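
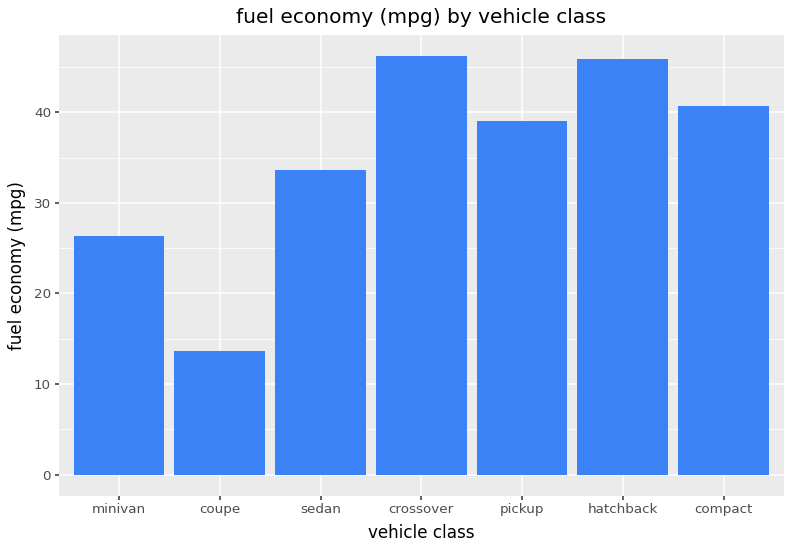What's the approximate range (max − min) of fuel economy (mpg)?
≈ 30

Max crossover ≈ 45, min coupe ≈ 15; range ≈ 30.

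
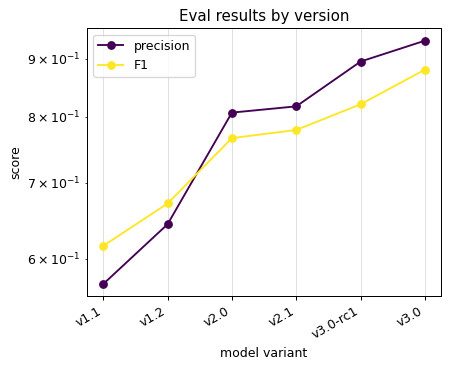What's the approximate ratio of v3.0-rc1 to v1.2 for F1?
≈ 1.23×

v3.0-rc1 ≈ 0.80, v1.2 ≈ 0.65; 0.80/0.65 ≈ 1.23.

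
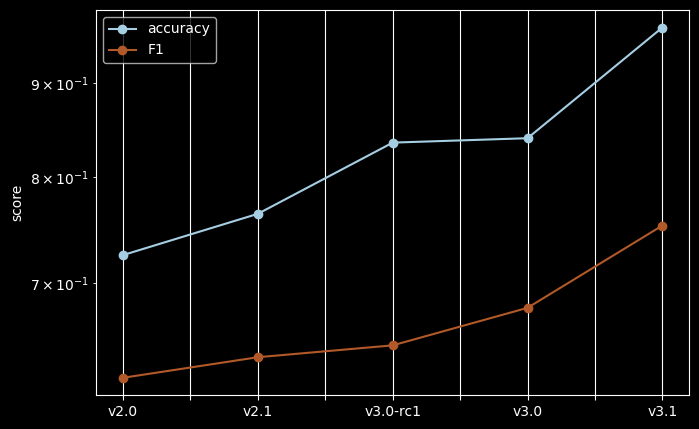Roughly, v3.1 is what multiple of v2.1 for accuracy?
v3.1 ≈ 0.95, v2.1 ≈ 0.75; 0.95/0.75 ≈ 1.27.

≈ 1.27×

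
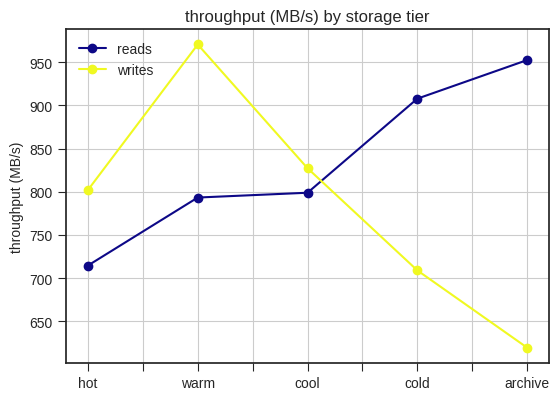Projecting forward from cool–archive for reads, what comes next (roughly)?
≈ 1025

Last three: 800, 900, 950 → slope ≈ 75/step → next ≈ 1025.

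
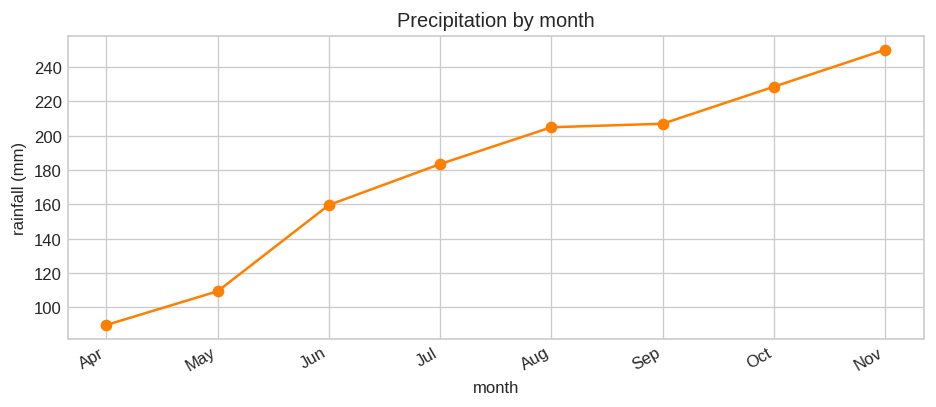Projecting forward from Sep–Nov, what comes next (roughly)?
Last three: 200, 220, 260 → slope ≈ 30/step → next ≈ 290.

≈ 290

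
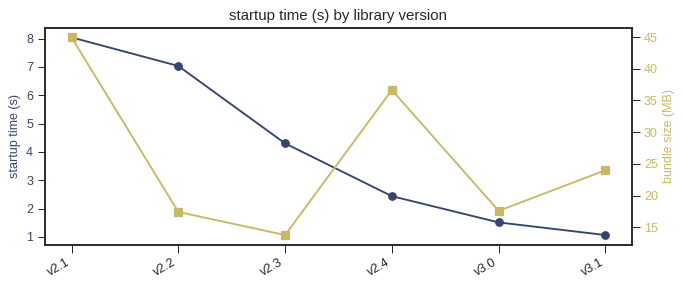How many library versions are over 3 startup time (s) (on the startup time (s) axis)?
Above 3: v2.1, v2.2, v2.3.

3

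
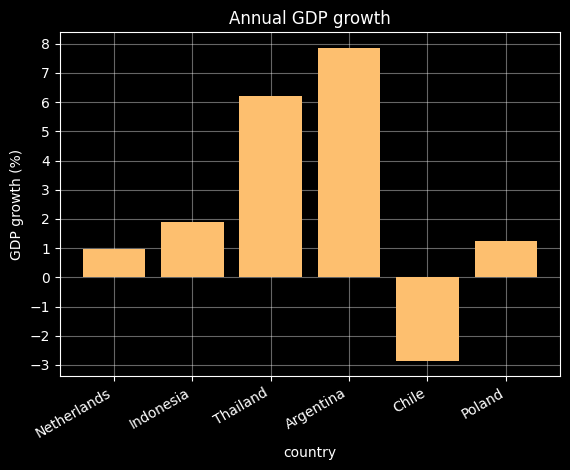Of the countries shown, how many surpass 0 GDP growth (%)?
5

Above 0: Netherlands, Indonesia, Thailand, Argentina, Poland.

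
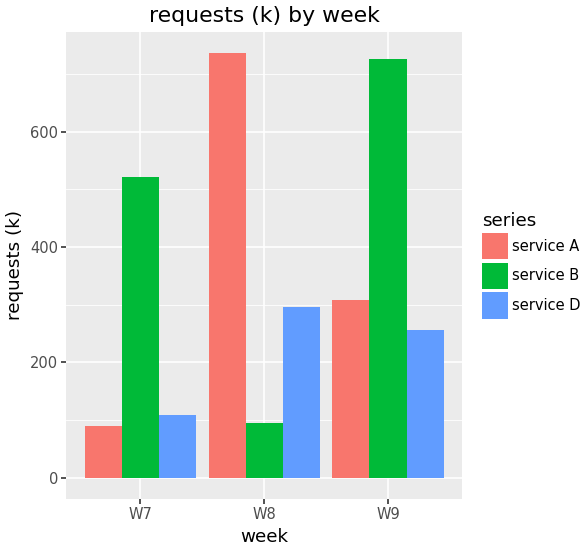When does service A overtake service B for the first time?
W8

W7: service A ≈ 100 vs service B ≈ 500 (not yet); W8: service A ≈ 700 vs service B ≈ 100 (first crossover).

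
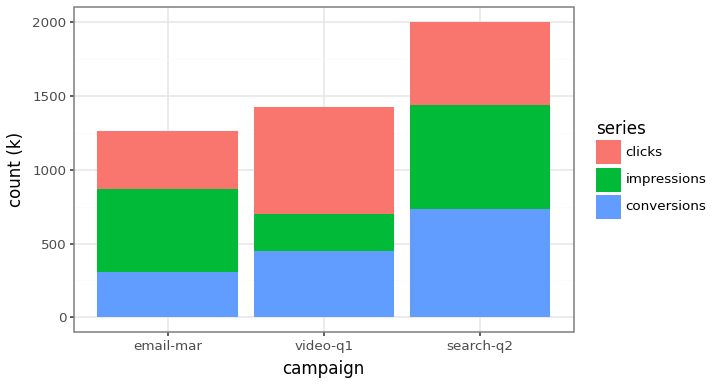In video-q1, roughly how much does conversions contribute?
conversions top ≈ 400, bottom ≈ 0; segment ≈ 400.

≈ 400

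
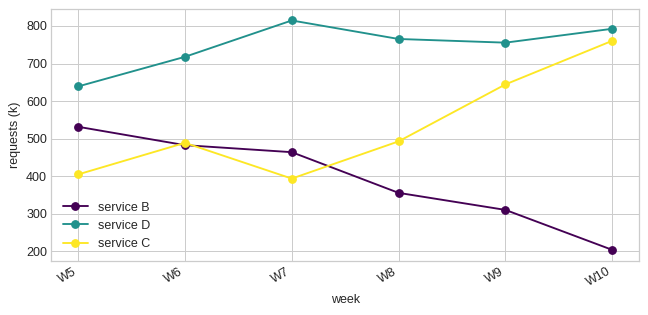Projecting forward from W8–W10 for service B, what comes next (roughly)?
Last three: 400, 300, 200 → slope ≈ -100/step → next ≈ 100.

≈ 100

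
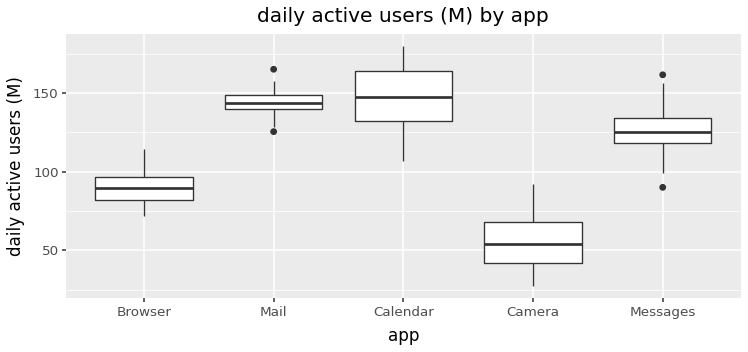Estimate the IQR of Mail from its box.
Q3 ≈ 150, Q1 ≈ 140; IQR ≈ 10.

≈ 10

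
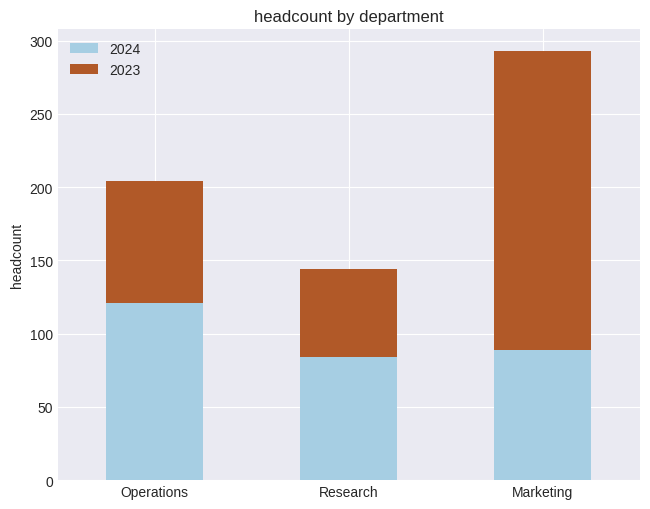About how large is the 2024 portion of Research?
2024 top ≈ 75, bottom ≈ 0; segment ≈ 75.

≈ 75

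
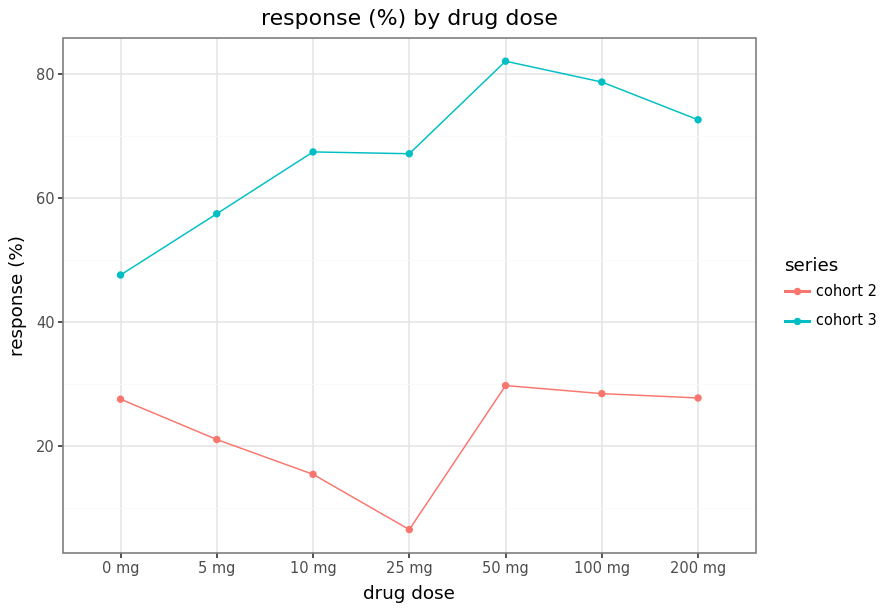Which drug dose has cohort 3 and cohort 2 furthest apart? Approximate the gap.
25 mg: cohort 3 ≈ 70, cohort 2 ≈ 10 → gap ≈ 60. Next-largest (50 mg) is only ≈ 50.

25 mg, ≈ 60 %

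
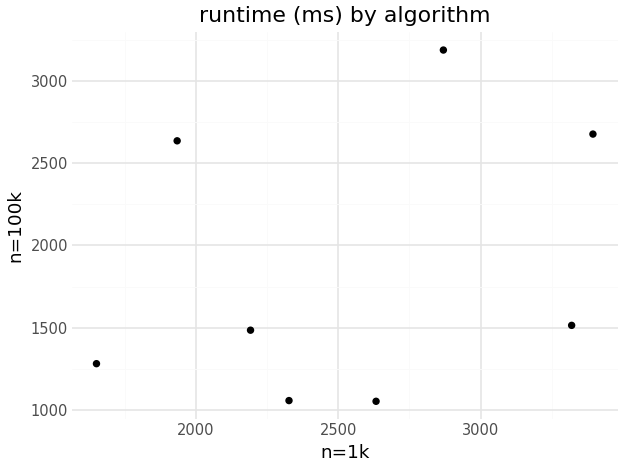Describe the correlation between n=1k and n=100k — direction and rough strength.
Points are positively correlated; weak (|r| ≈ 0.3).

positive, weak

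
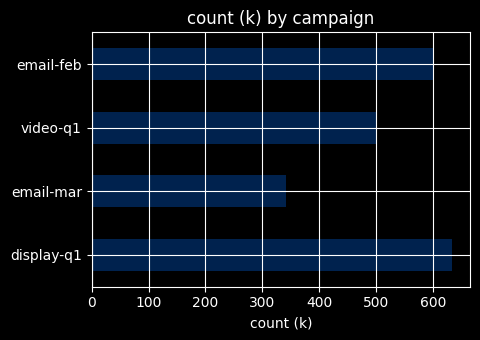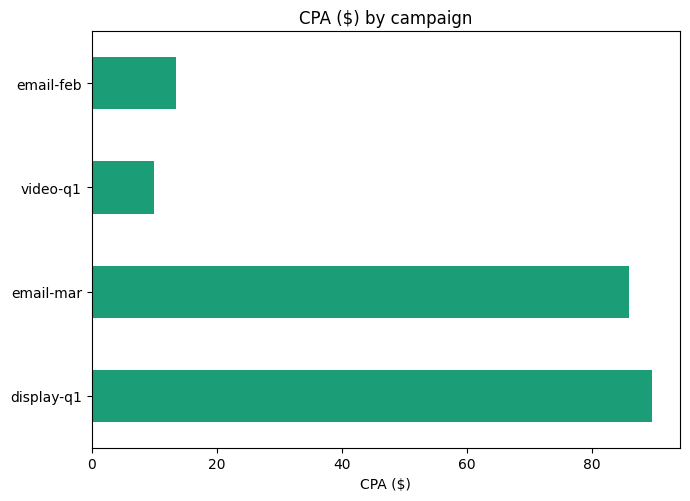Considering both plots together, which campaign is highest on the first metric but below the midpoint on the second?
email-feb

Chart 2 median CPA ($) ≈ 50; below-median campaigns: video-q1, email-feb. Among those, email-feb has the highest count (k) (≈ 600).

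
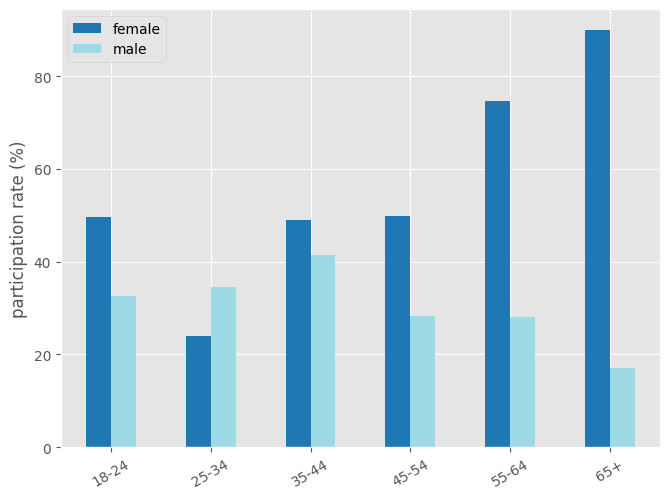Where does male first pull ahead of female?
18-24: male ≈ 30 vs female ≈ 50 (not yet); 25-34: male ≈ 30 vs female ≈ 20 (first crossover).

25-34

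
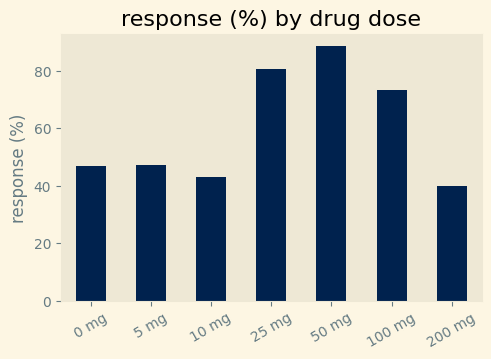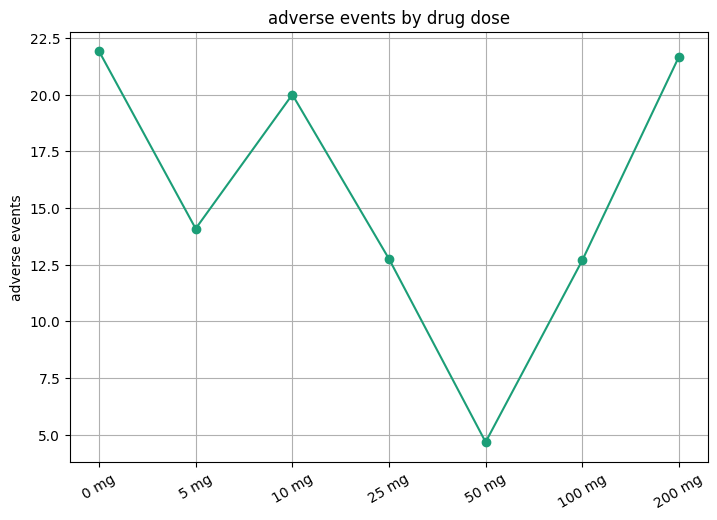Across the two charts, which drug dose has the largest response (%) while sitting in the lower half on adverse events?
50 mg

Chart 2 median adverse events ≈ 15; below-median drug doses: 25 mg, 50 mg, 100 mg. Among those, 50 mg has the highest response (%) (≈ 90).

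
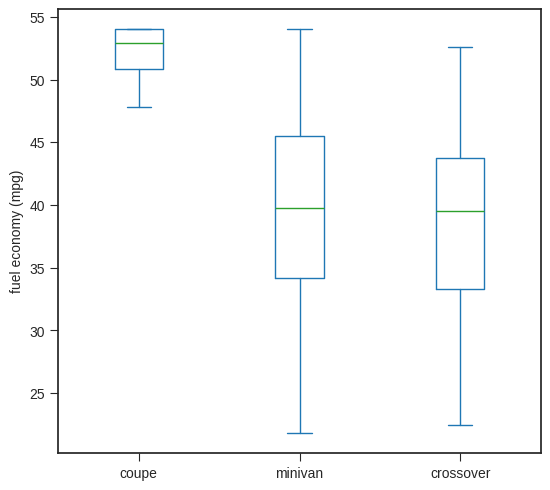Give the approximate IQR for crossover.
≈ 10

Q3 ≈ 44, Q1 ≈ 34; IQR ≈ 10.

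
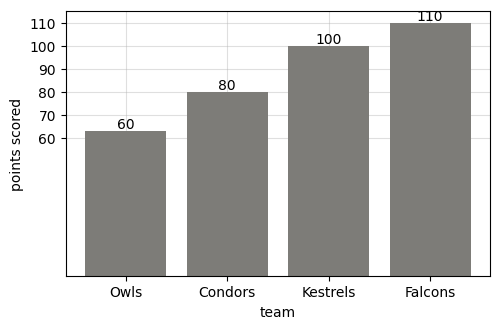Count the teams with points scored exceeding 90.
2

Above 90: Kestrels, Falcons.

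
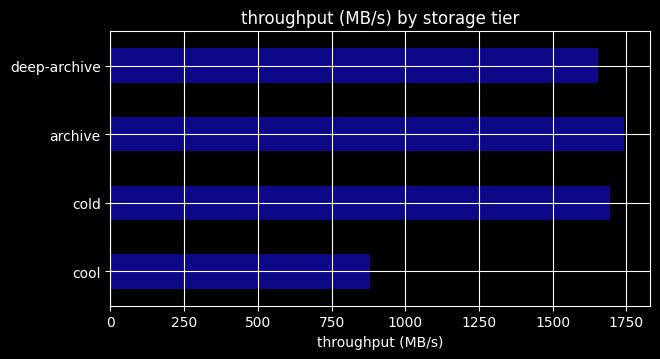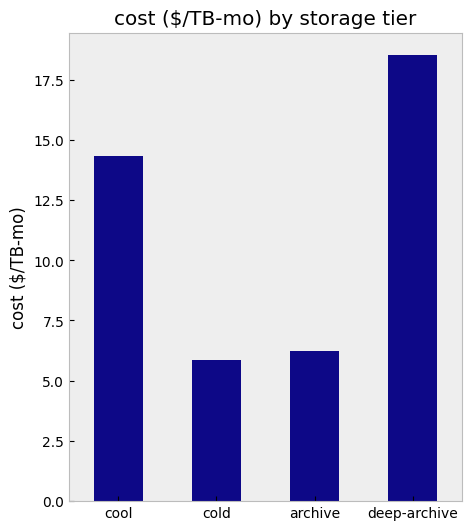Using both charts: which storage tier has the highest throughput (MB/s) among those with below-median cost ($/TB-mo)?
archive

Chart 2 median cost ($/TB-mo) ≈ 10; below-median storage tiers: cold, archive. Among those, archive has the highest throughput (MB/s) (≈ 1800).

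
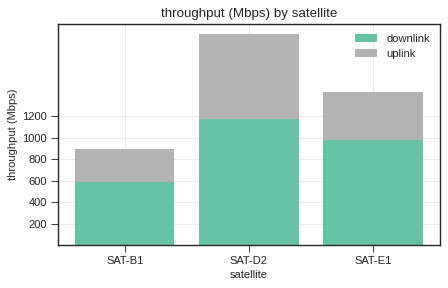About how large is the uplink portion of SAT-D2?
≈ 800

uplink top ≈ 2000, bottom ≈ 1200; segment ≈ 800.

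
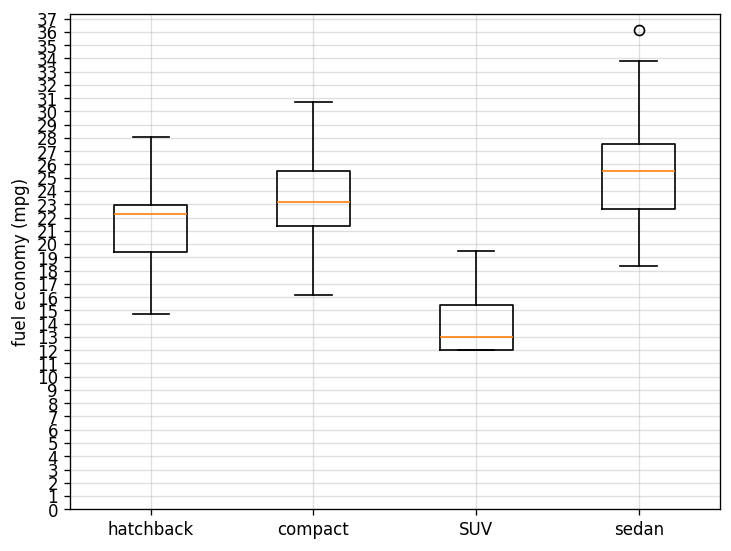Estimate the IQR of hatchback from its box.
≈ 4

Q3 ≈ 23, Q1 ≈ 19; IQR ≈ 4.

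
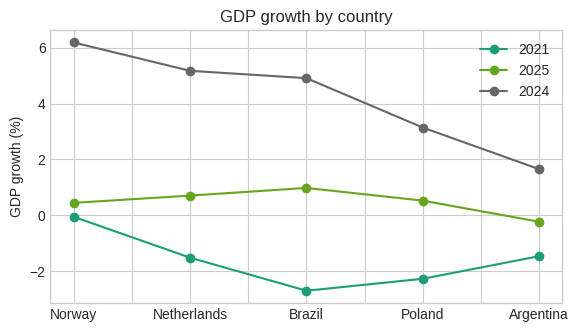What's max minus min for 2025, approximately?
Max Brazil ≈ 1, min Argentina ≈ 0; range ≈ 1.

≈ 1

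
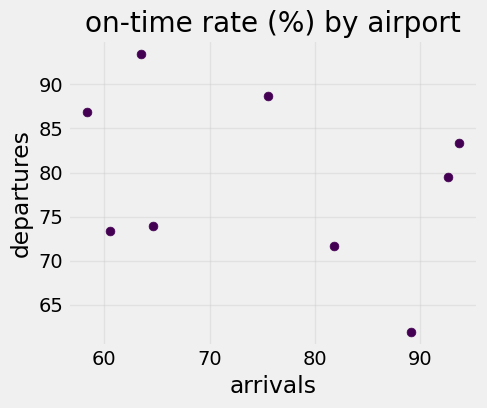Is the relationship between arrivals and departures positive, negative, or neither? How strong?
negative, weak

Points are negatively correlated; weak (|r| ≈ 0.3).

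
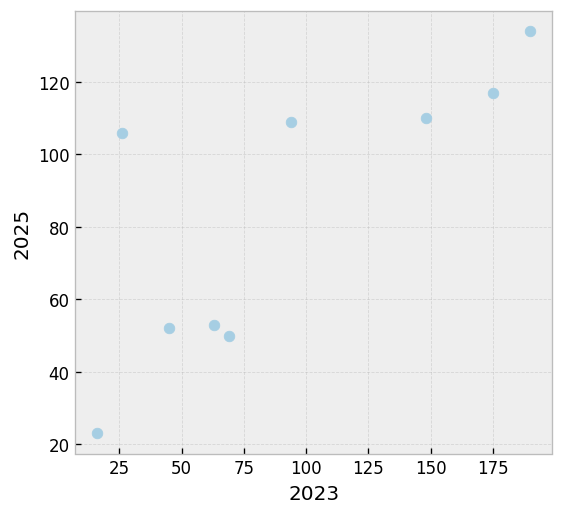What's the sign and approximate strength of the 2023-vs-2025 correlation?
positive, strong

Points are positively correlated; strong (|r| ≈ 0.8).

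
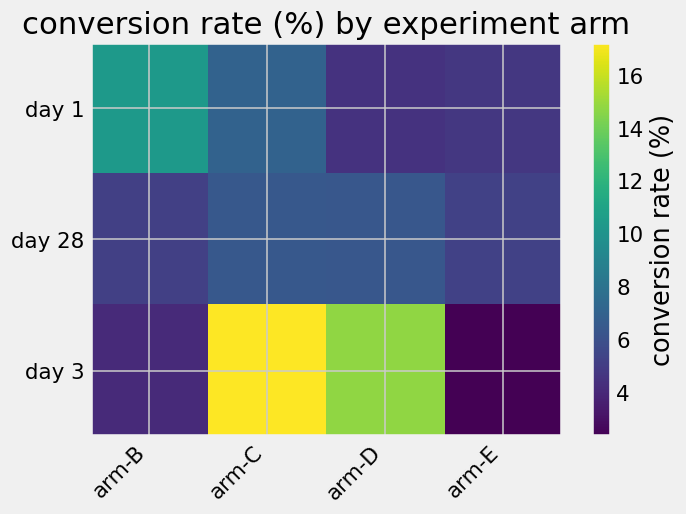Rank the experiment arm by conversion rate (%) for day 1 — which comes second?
arm-C

Top 3 for day 1: arm-B ≈ 10, arm-C ≈ 8, arm-E ≈ 4.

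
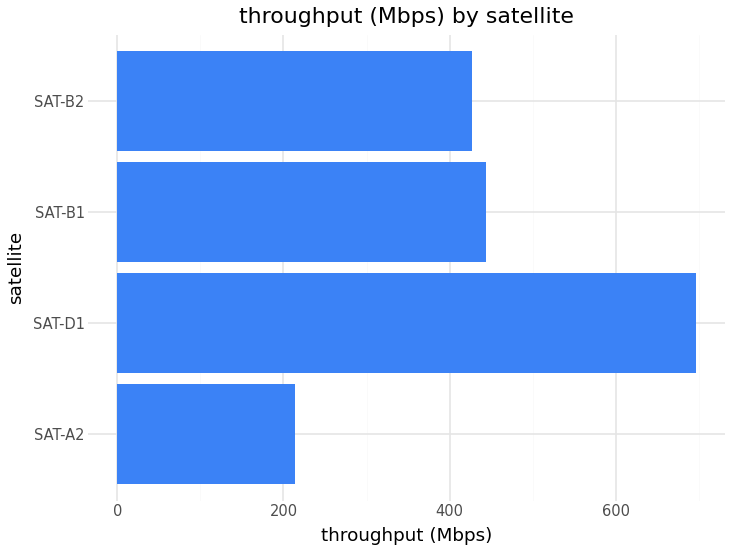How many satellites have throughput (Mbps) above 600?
Above 600: SAT-D1.

1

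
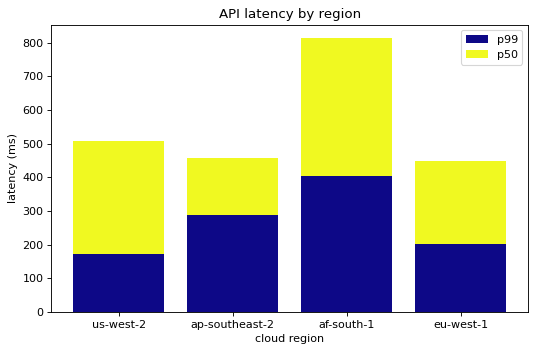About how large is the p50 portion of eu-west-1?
p50 top ≈ 400, bottom ≈ 200; segment ≈ 200.

≈ 200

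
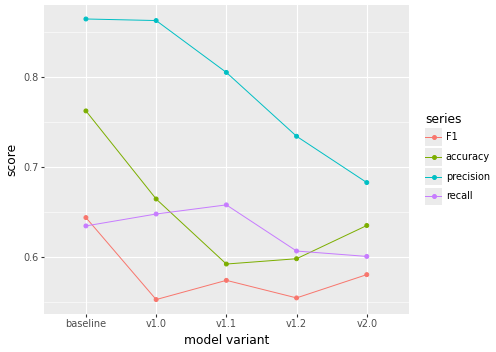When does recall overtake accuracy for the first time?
v1.0: recall ≈ 0.65 vs accuracy ≈ 0.65 (not yet); v1.1: recall ≈ 0.65 vs accuracy ≈ 0.60 (first crossover).

v1.1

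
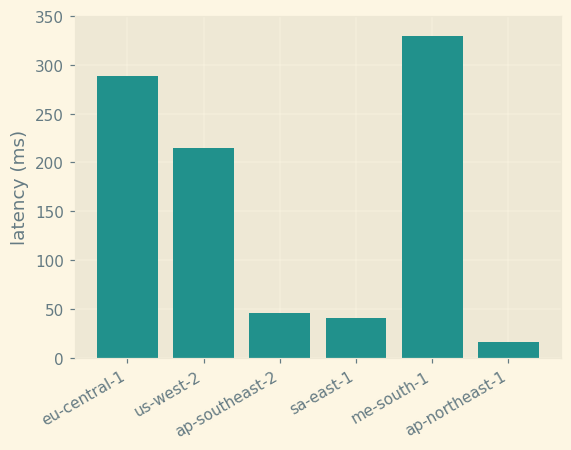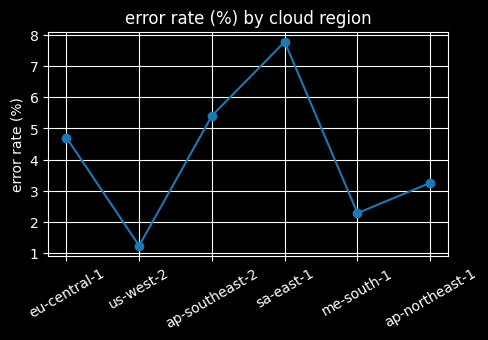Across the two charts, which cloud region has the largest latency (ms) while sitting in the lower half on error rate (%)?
me-south-1

Chart 2 median error rate (%) ≈ 4; below-median cloud regions: us-west-2, me-south-1, ap-northeast-1. Among those, me-south-1 has the highest latency (ms) (≈ 350).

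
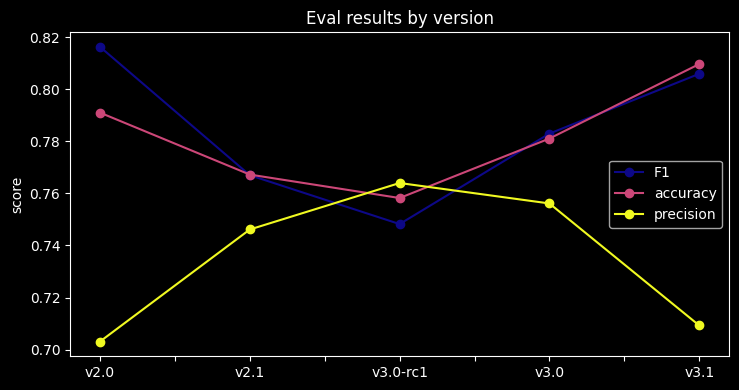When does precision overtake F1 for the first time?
v2.1: precision ≈ 0.75 vs F1 ≈ 0.77 (not yet); v3.0-rc1: precision ≈ 0.76 vs F1 ≈ 0.75 (first crossover).

v3.0-rc1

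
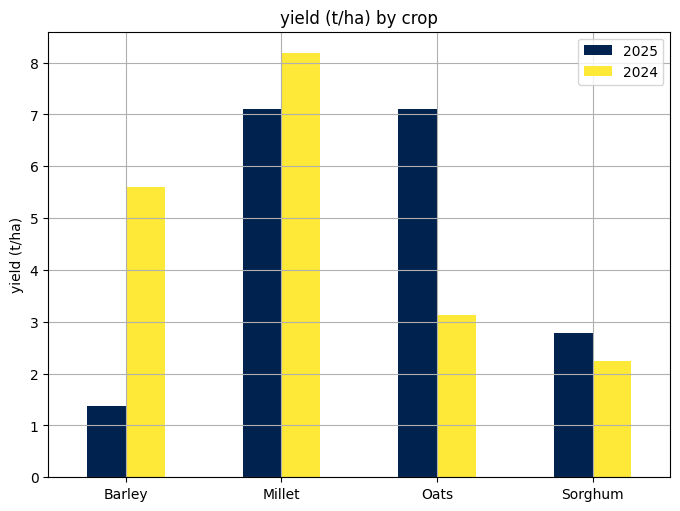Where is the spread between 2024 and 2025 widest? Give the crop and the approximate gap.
Barley, ≈ 5 t/ha

Barley: 2024 ≈ 6, 2025 ≈ 1 → gap ≈ 5. Next-largest (Oats) is only ≈ 4.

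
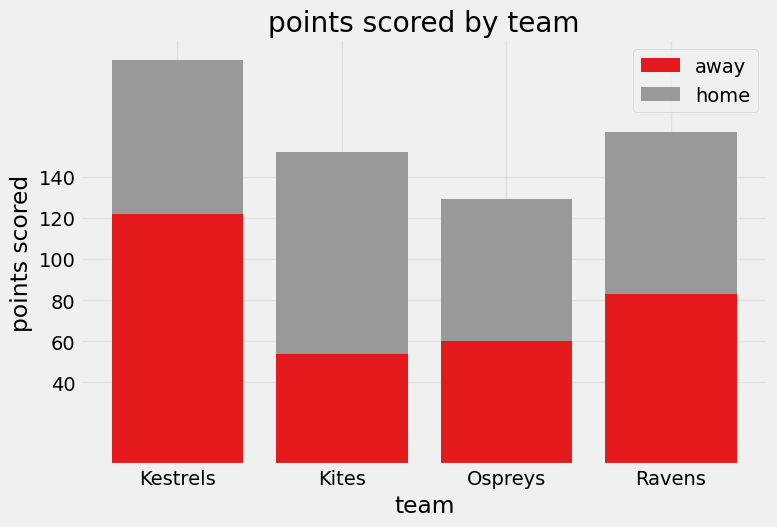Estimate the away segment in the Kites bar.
≈ 60

away top ≈ 60, bottom ≈ 0; segment ≈ 60.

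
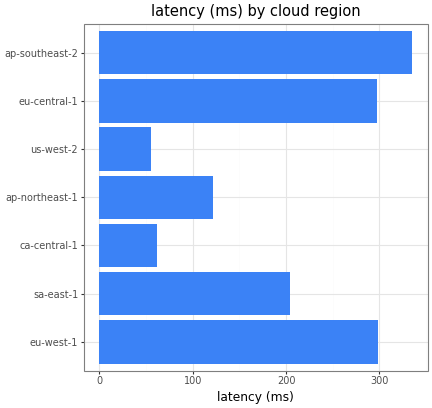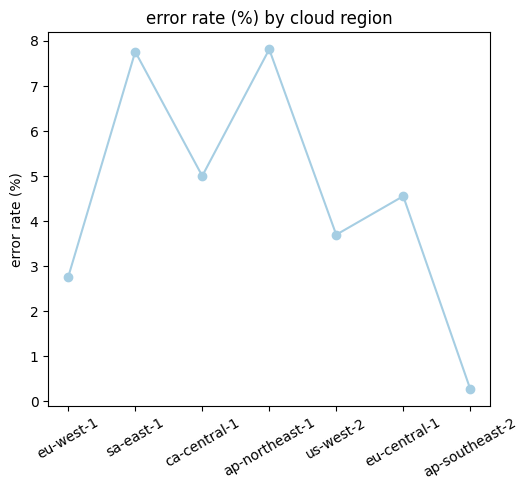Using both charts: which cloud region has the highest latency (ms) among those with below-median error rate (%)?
ap-southeast-2

Chart 2 median error rate (%) ≈ 5; below-median cloud regions: eu-west-1, us-west-2, ap-southeast-2. Among those, ap-southeast-2 has the highest latency (ms) (≈ 350).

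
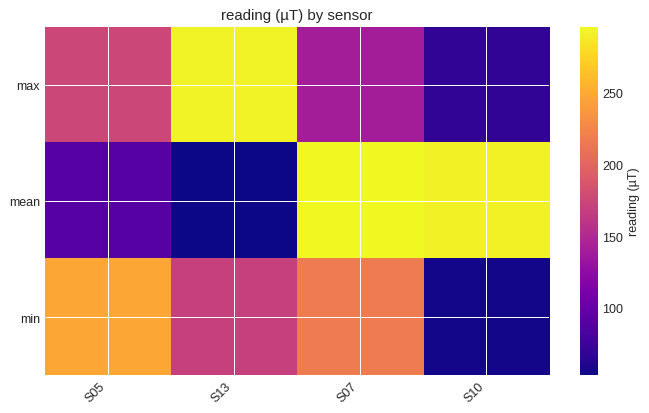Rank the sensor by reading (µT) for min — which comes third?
S13

Top 4 for min: S05 ≈ 250, S07 ≈ 225, S13 ≈ 175, S10 ≈ 50.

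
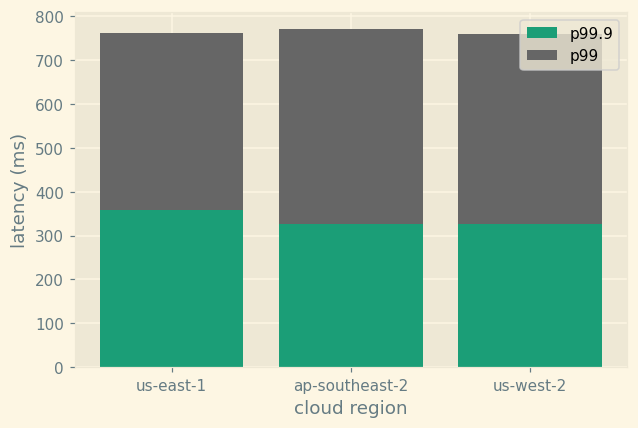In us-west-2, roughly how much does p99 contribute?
p99 top ≈ 800, bottom ≈ 300; segment ≈ 500.

≈ 500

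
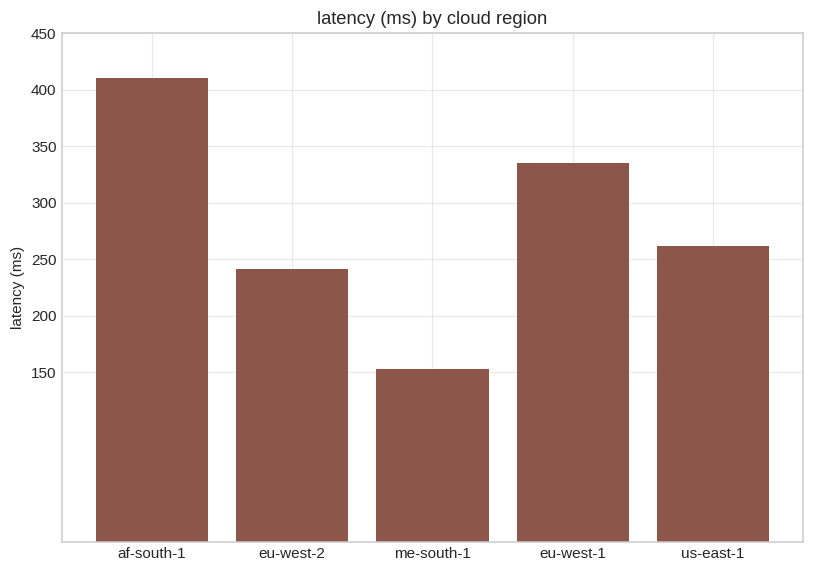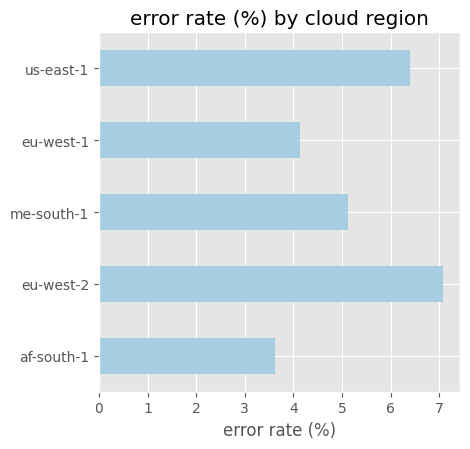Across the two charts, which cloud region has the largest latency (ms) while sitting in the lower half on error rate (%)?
Chart 2 median error rate (%) ≈ 5; below-median cloud regions: af-south-1, eu-west-1. Among those, af-south-1 has the highest latency (ms) (≈ 400).

af-south-1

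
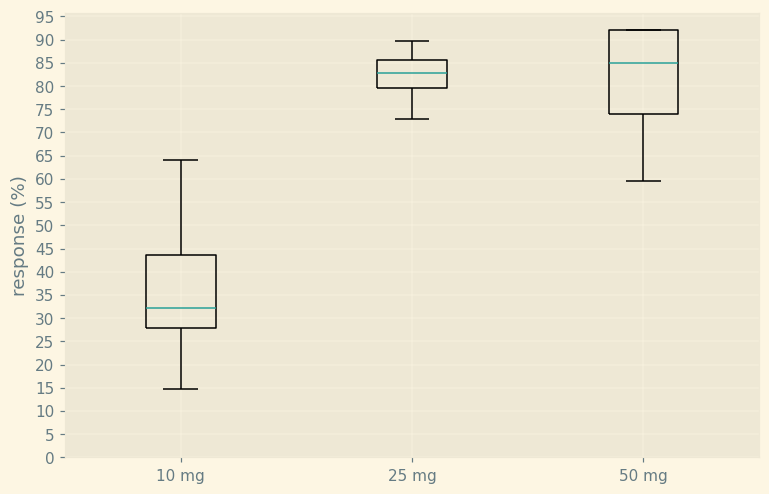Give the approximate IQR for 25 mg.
Q3 ≈ 85, Q1 ≈ 80; IQR ≈ 5.

≈ 5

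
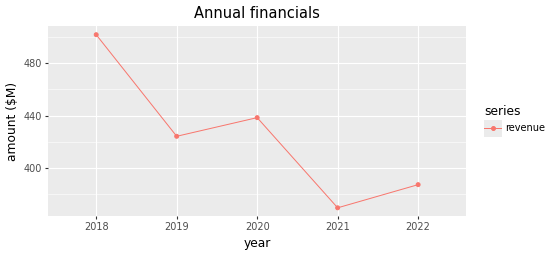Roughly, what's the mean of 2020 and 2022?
≈ 410

(440 + 380) / 2 ≈ 410.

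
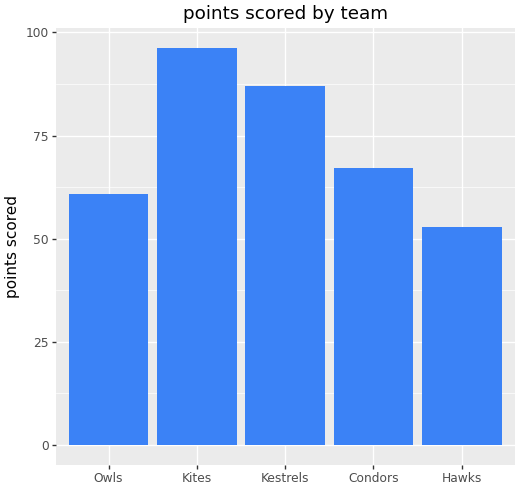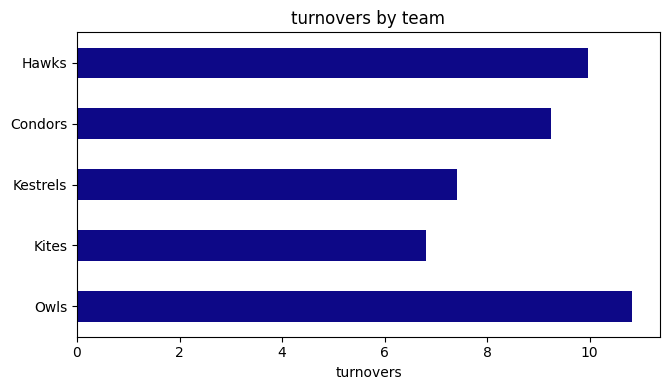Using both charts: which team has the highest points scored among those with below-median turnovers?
Kites

Chart 2 median turnovers ≈ 9; below-median teams: Kites, Kestrels. Among those, Kites has the highest points scored (≈ 100).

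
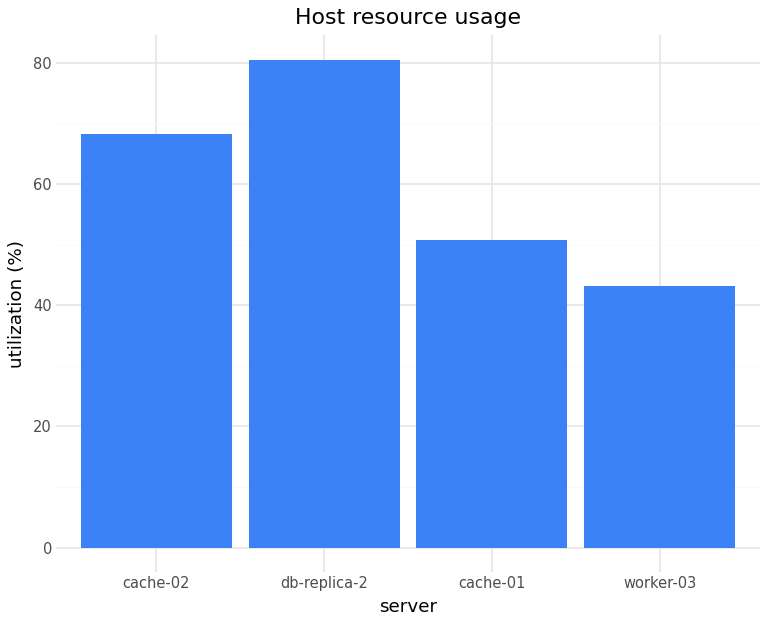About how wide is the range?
Max db-replica-2 ≈ 80, min worker-03 ≈ 40; range ≈ 40.

≈ 40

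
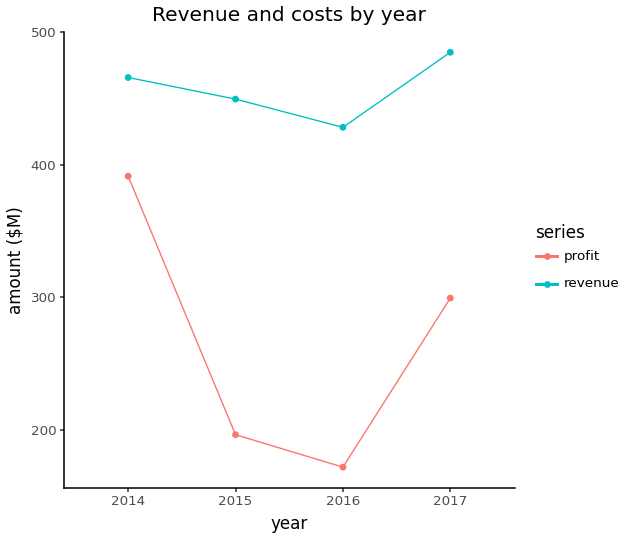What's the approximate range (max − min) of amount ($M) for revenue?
≈ 50

Max 2017 ≈ 500, min 2016 ≈ 450; range ≈ 50.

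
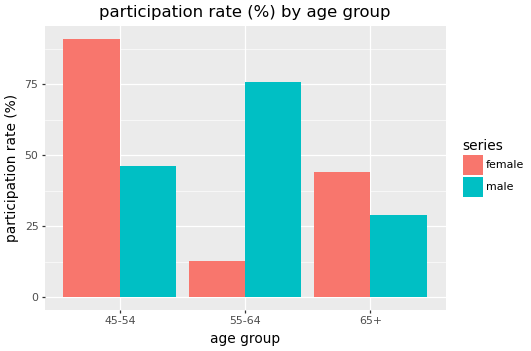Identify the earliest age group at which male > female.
55-64

45-54: male ≈ 50 vs female ≈ 90 (not yet); 55-64: male ≈ 80 vs female ≈ 10 (first crossover).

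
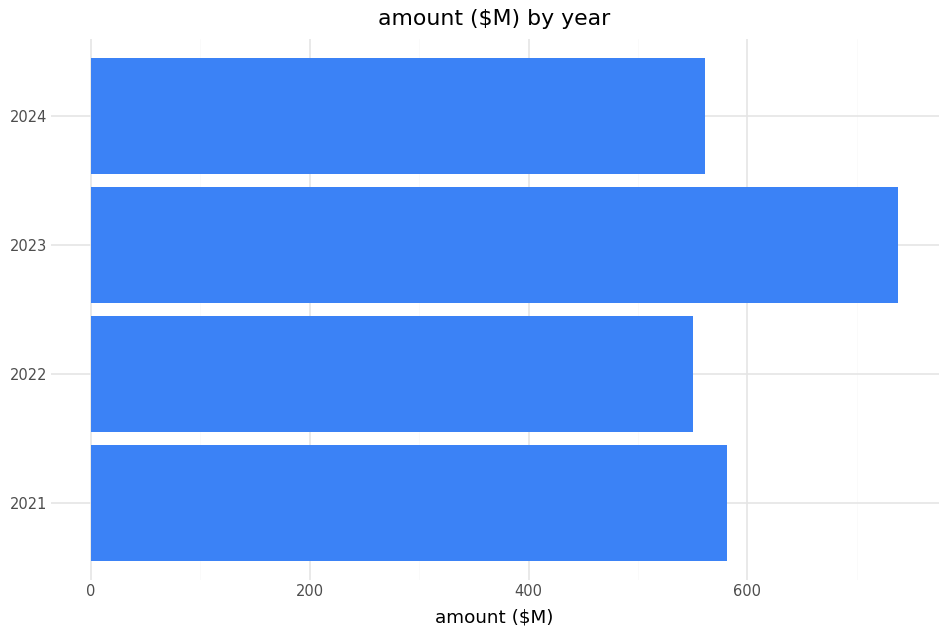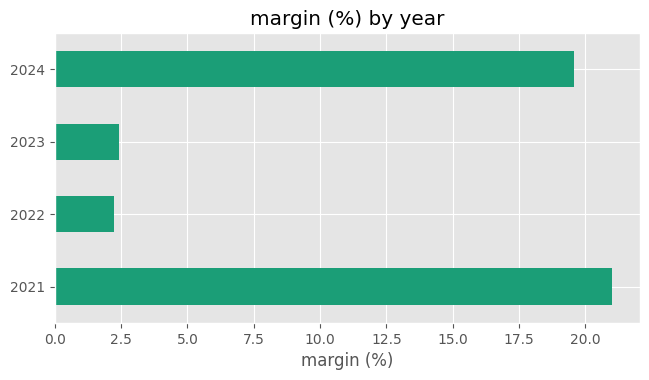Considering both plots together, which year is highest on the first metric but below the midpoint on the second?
Chart 2 median margin (%) ≈ 10; below-median years: 2022, 2023. Among those, 2023 has the highest amount ($M) (≈ 700).

2023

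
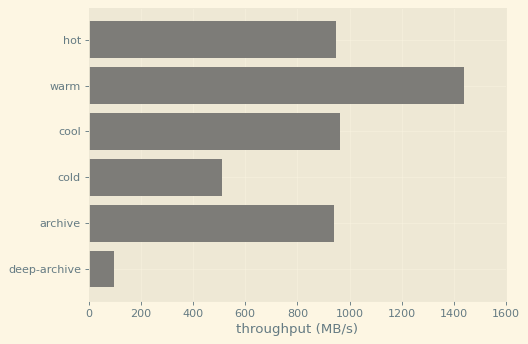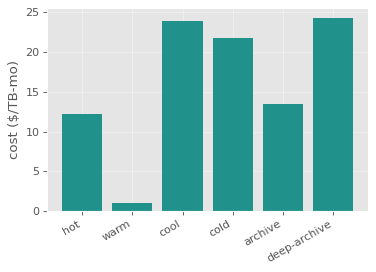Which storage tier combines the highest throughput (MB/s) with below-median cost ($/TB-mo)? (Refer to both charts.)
Chart 2 median cost ($/TB-mo) ≈ 20; below-median storage tiers: hot, warm, archive. Among those, warm has the highest throughput (MB/s) (≈ 1400).

warm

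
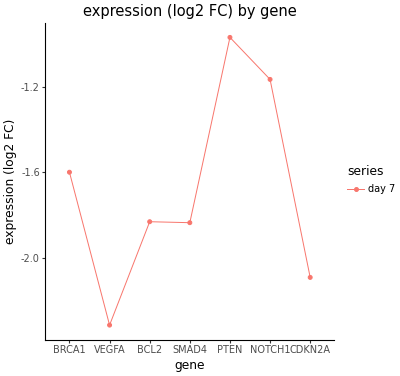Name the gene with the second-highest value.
Top 3: PTEN ≈ -1.0, NOTCH1 ≈ -1.2, BRCA1 ≈ -1.6.

NOTCH1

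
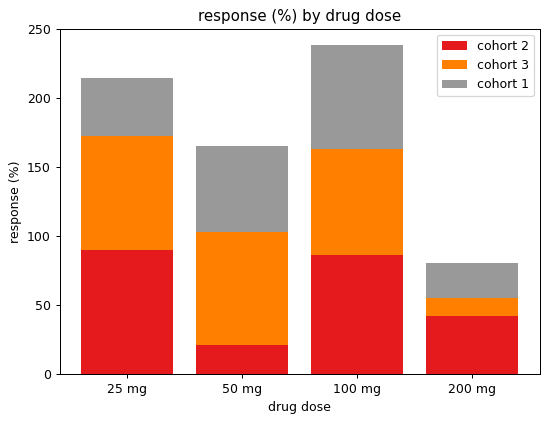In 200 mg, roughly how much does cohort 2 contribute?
≈ 40

cohort 2 top ≈ 40, bottom ≈ 0; segment ≈ 40.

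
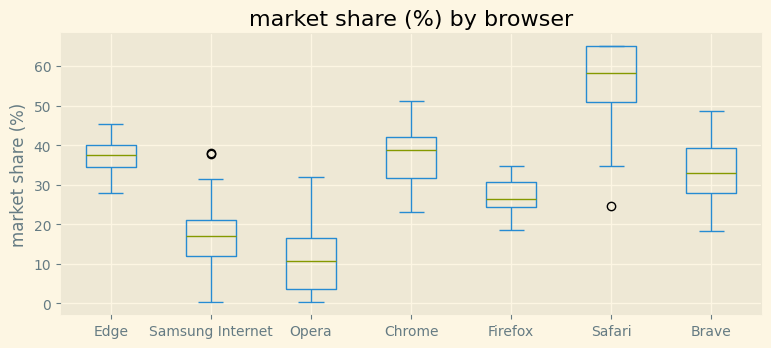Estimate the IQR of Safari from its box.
Q3 ≈ 65, Q1 ≈ 50; IQR ≈ 15.

≈ 15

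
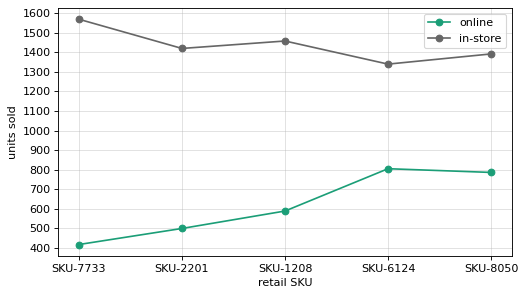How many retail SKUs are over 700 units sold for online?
Above 700: SKU-6124, SKU-8050.

2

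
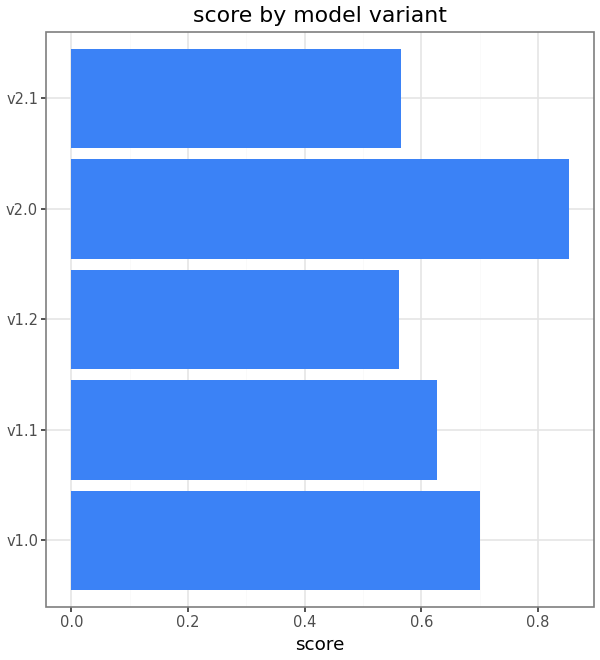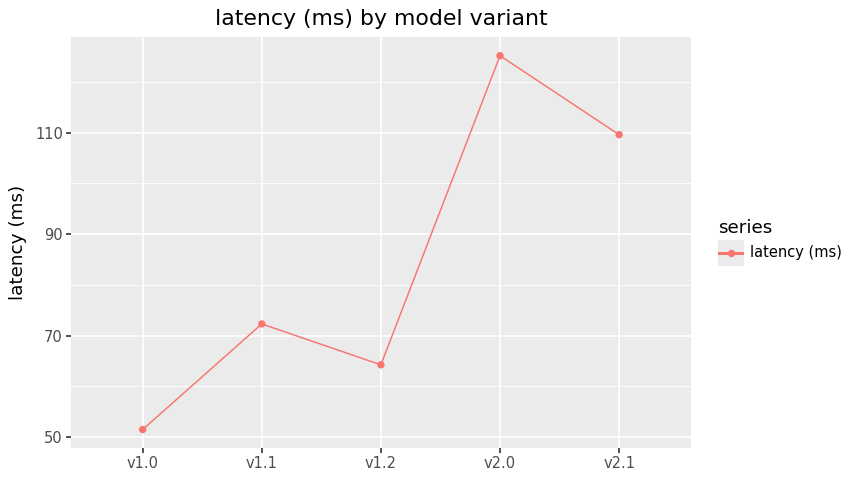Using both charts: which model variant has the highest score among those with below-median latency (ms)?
v1.0

Chart 2 median latency (ms) ≈ 80; below-median model variants: v1.0, v1.2. Among those, v1.0 has the highest score (≈ 0.7).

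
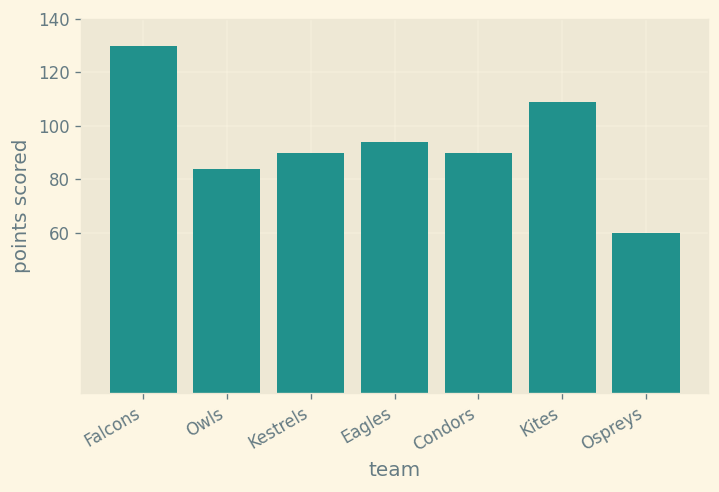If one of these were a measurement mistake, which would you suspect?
Falcons

Falcons ≈ 120; the rest sit between ≈ 60 and ≈ 100.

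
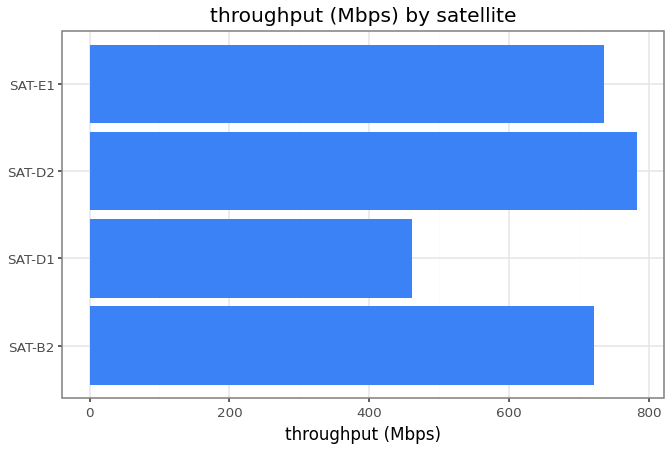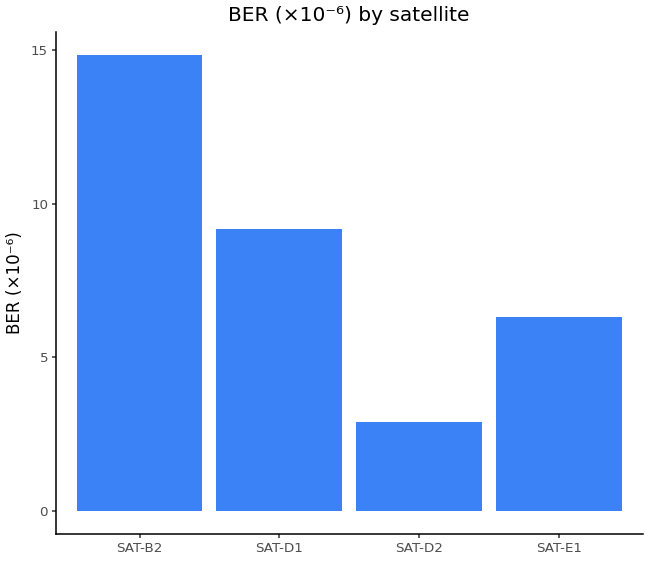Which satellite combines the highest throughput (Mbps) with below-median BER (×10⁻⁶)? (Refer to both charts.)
SAT-D2

Chart 2 median BER (×10⁻⁶) ≈ 8; below-median satellites: SAT-D2, SAT-E1. Among those, SAT-D2 has the highest throughput (Mbps) (≈ 800).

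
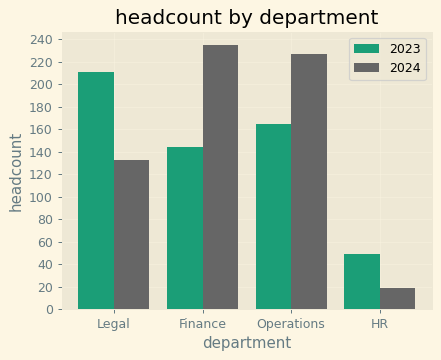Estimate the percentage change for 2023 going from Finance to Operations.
≈ +14.3%

Finance ≈ 140, Operations ≈ 160; (160 − 140) / 140 ≈ +14.3%.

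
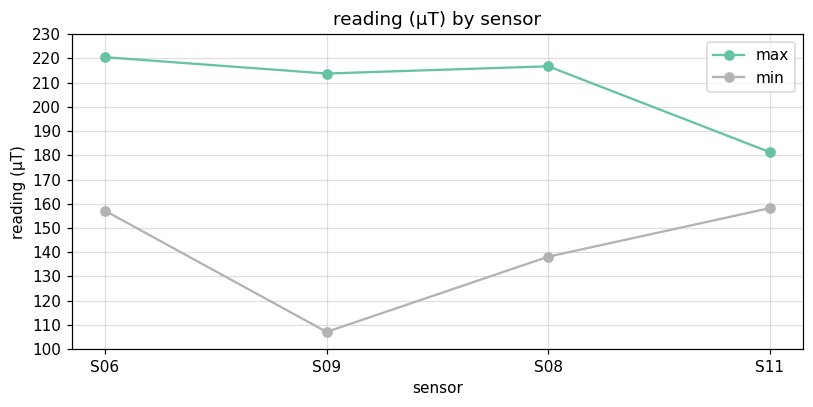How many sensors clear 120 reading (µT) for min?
3

Above 120: S06, S08, S11.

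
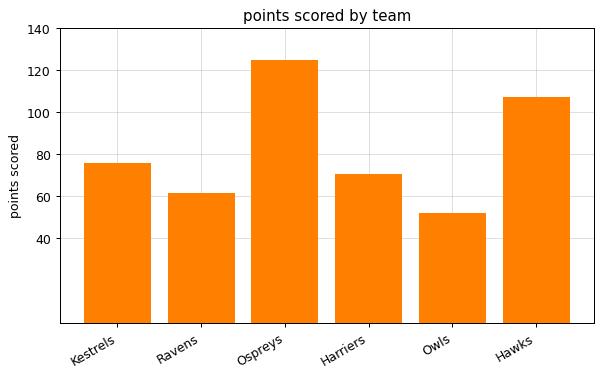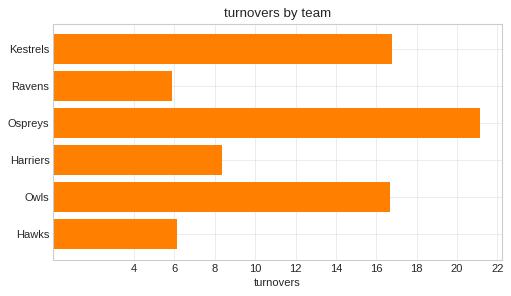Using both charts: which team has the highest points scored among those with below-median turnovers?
Hawks

Chart 2 median turnovers ≈ 12; below-median teams: Ravens, Harriers, Hawks. Among those, Hawks has the highest points scored (≈ 100).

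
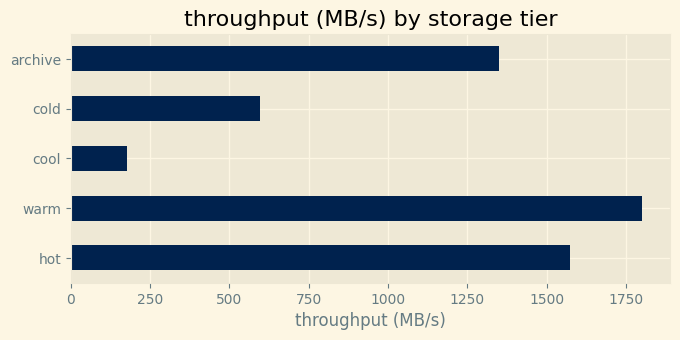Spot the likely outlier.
cool

cool ≈ 200; the rest sit between ≈ 600 and ≈ 1800.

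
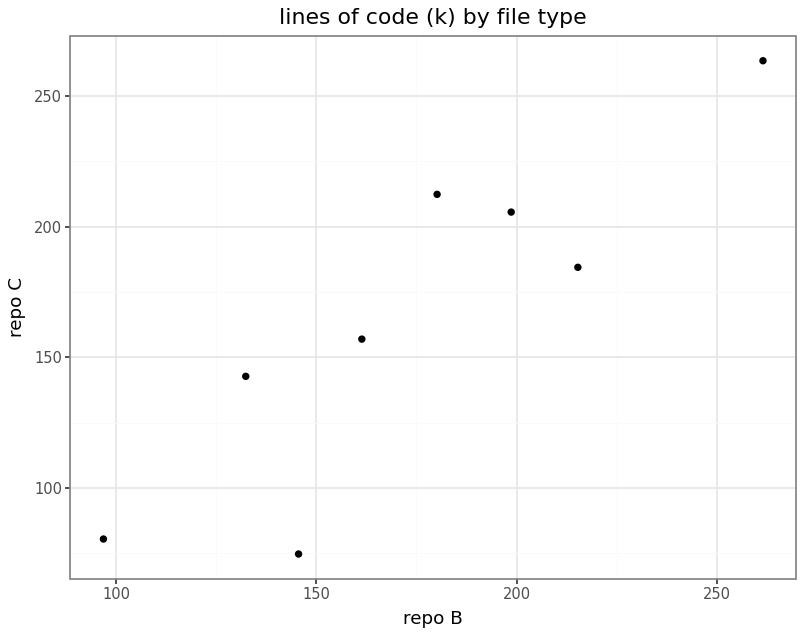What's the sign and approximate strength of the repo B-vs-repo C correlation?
Points are positively correlated; strong (|r| ≈ 0.9).

positive, strong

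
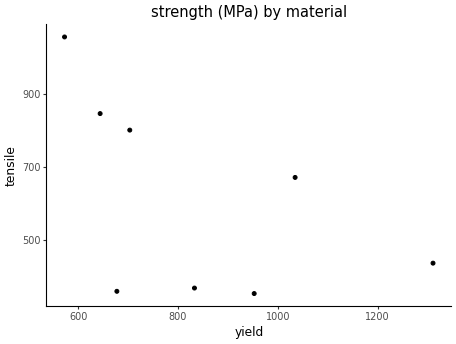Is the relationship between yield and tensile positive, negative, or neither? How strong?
negative, moderate

Points are negatively correlated; moderate (|r| ≈ 0.5).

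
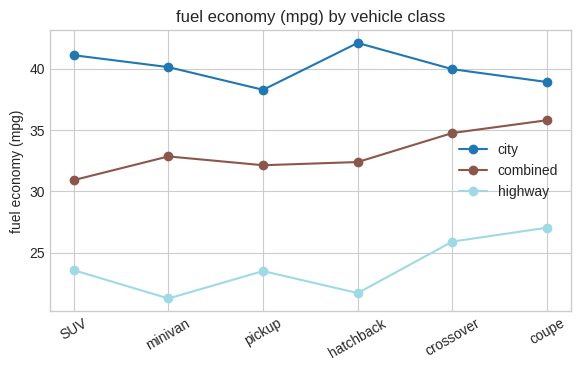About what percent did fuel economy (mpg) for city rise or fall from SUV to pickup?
≈ -9.5%

SUV ≈ 42, pickup ≈ 38; (38 − 42) / 42 ≈ -9.5%.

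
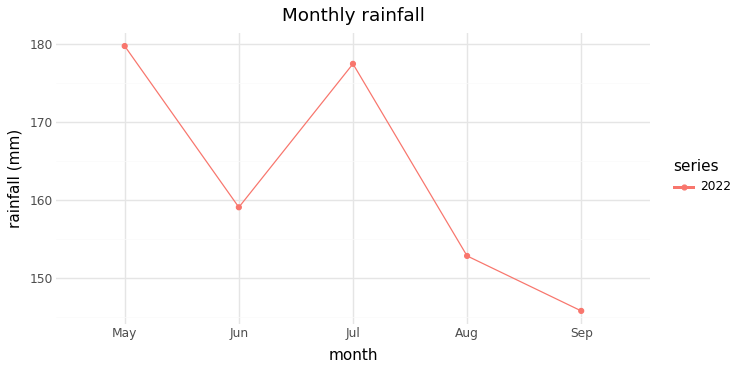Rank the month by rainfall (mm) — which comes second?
Jul

Top 3: May ≈ 180, Jul ≈ 175, Jun ≈ 160.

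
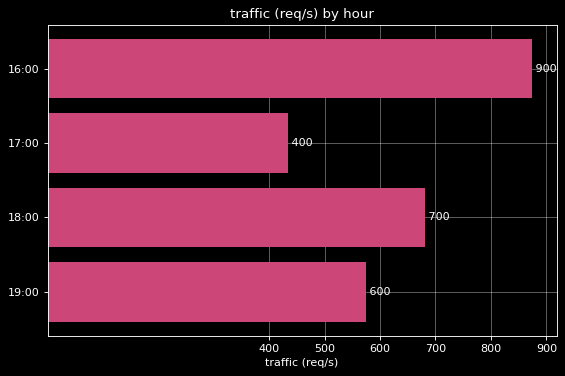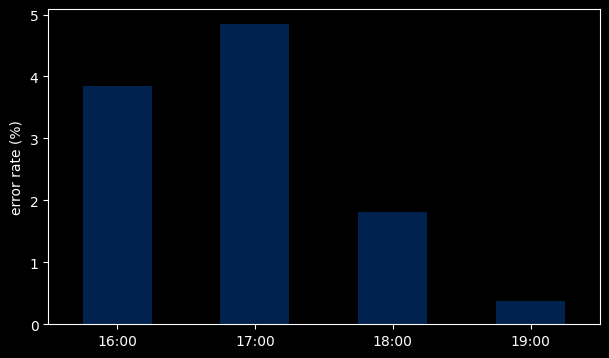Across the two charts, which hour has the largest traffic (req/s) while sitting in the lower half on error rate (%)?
Chart 2 median error rate (%) ≈ 3; below-median hours: 18:00, 19:00. Among those, 18:00 has the highest traffic (req/s) (≈ 700).

18:00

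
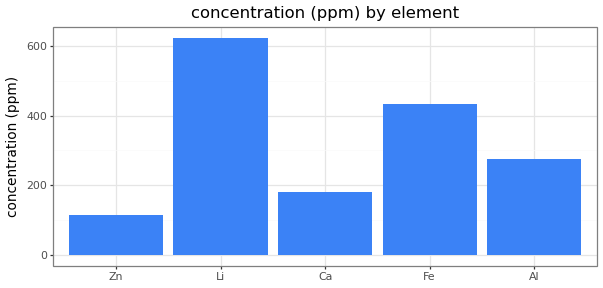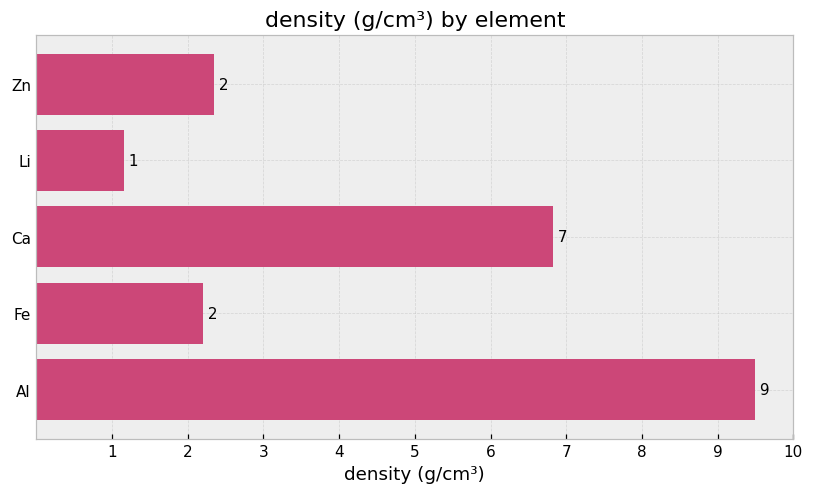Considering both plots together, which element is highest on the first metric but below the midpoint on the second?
Li

Chart 2 median density (g/cm³) ≈ 2; below-median elements: Li, Fe. Among those, Li has the highest concentration (ppm) (≈ 600).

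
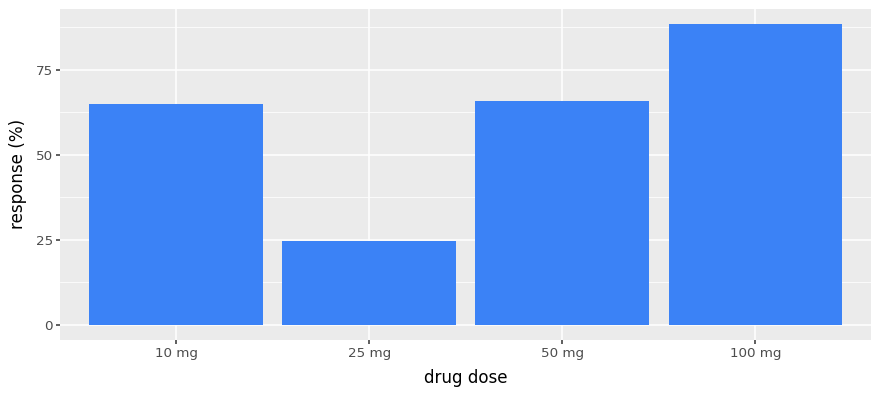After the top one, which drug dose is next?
50 mg

Top 3: 100 mg ≈ 90, 50 mg ≈ 70, 10 mg ≈ 60.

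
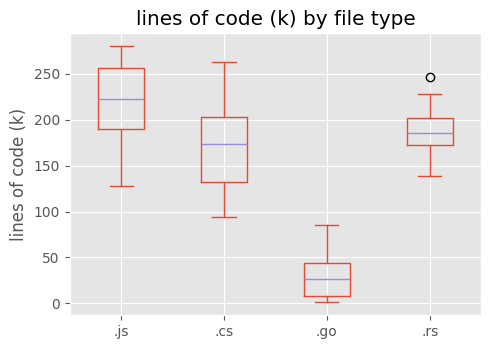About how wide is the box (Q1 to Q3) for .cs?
≈ 60

Q3 ≈ 200, Q1 ≈ 140; IQR ≈ 60.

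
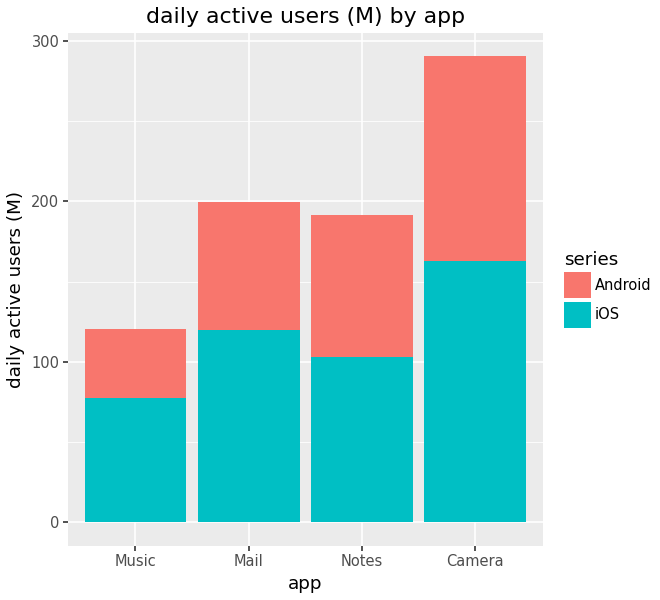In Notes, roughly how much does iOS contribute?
iOS top ≈ 100, bottom ≈ 0; segment ≈ 100.

≈ 100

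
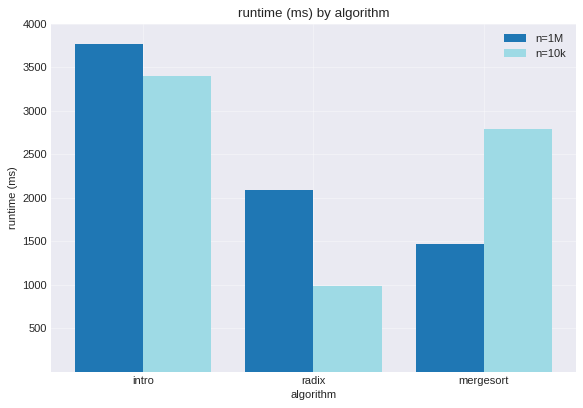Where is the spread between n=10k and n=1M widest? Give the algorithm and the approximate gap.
mergesort: n=10k ≈ 3000, n=1M ≈ 1500 → gap ≈ 1500. Next-largest (radix) is only ≈ 1000.

mergesort, ≈ 1500 ms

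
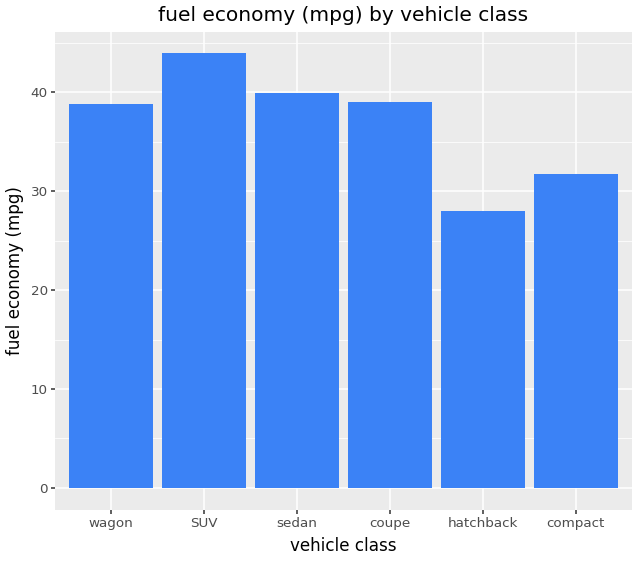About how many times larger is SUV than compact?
≈ 1.5×

SUV ≈ 45, compact ≈ 30; 45/30 ≈ 1.5.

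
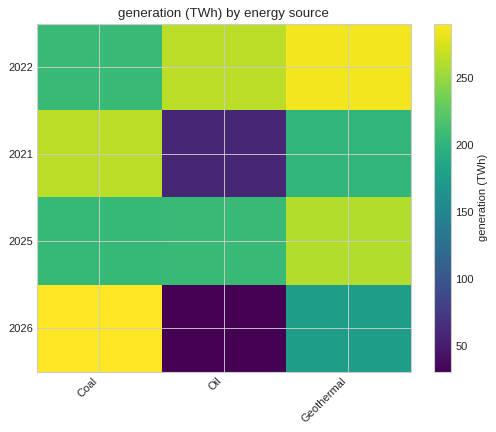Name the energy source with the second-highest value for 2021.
Geothermal

Top 3 for 2021: Coal ≈ 275, Geothermal ≈ 200, Oil ≈ 50.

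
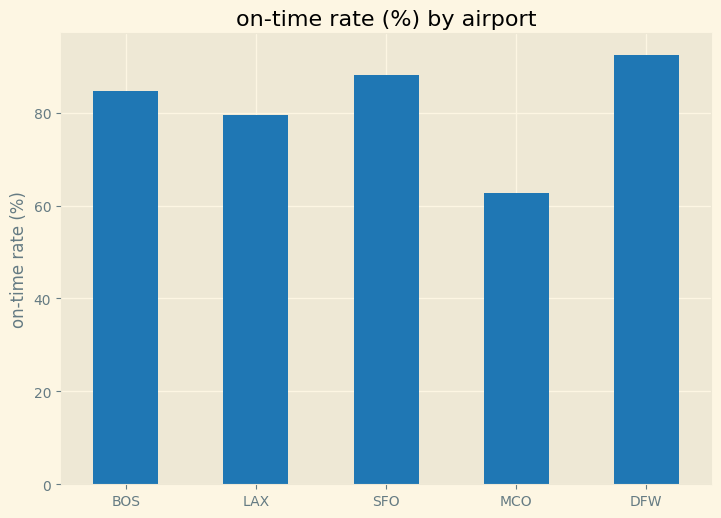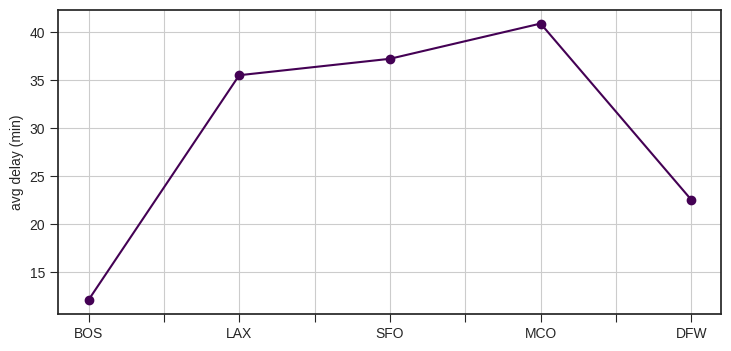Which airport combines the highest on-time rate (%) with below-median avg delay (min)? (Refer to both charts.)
Chart 2 median avg delay (min) ≈ 35; below-median airports: BOS, DFW. Among those, DFW has the highest on-time rate (%) (≈ 90).

DFW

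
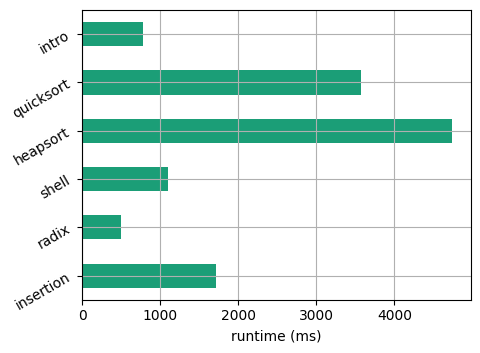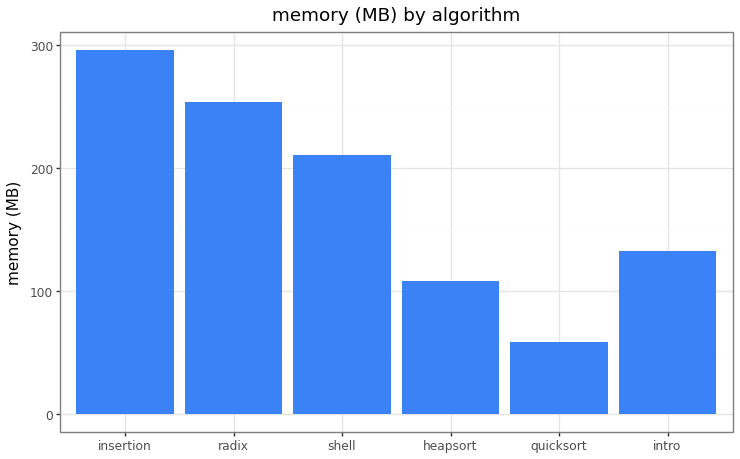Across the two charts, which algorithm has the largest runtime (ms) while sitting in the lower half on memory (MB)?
Chart 2 median memory (MB) ≈ 150; below-median algorithms: heapsort, quicksort, intro. Among those, heapsort has the highest runtime (ms) (≈ 4500).

heapsort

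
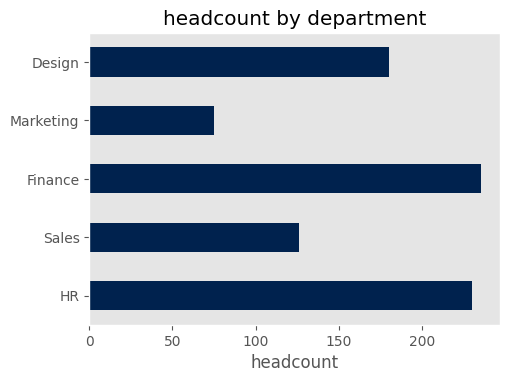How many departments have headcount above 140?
3

Above 140: HR, Finance, Design.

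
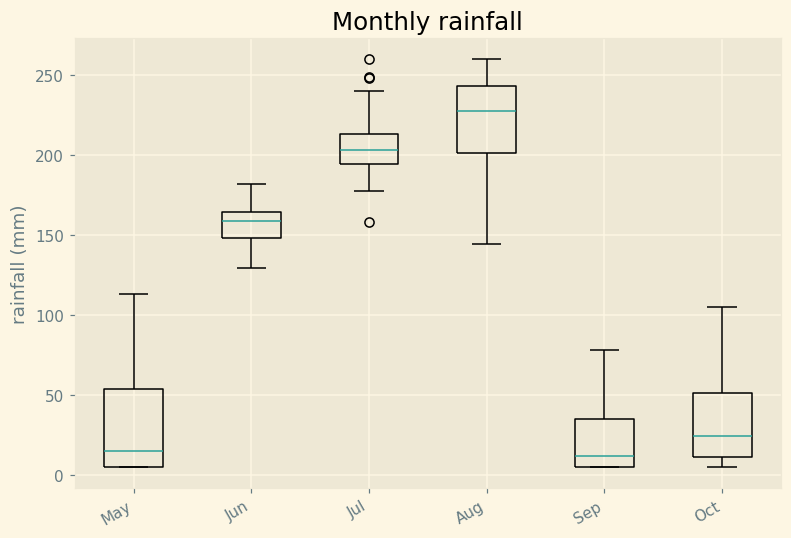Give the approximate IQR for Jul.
≈ 20

Q3 ≈ 220, Q1 ≈ 200; IQR ≈ 20.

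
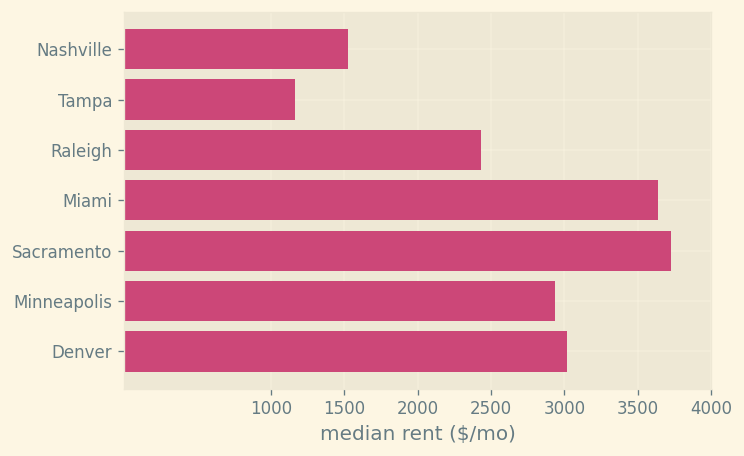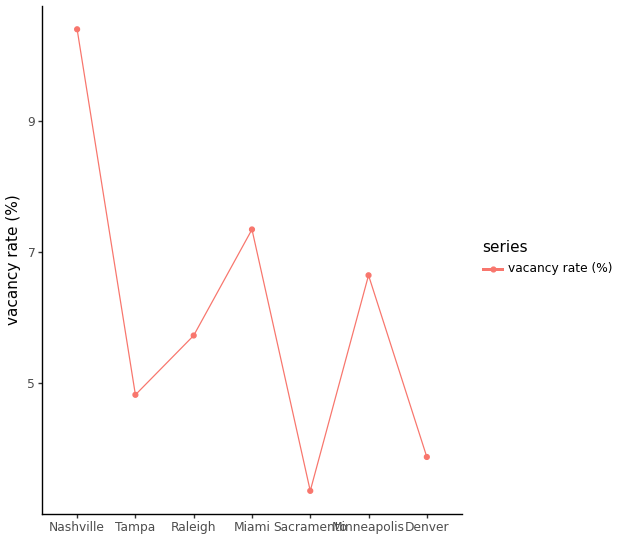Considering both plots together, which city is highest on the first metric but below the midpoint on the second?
Chart 2 median vacancy rate (%) ≈ 6; below-median cities: Tampa, Sacramento, Denver. Among those, Sacramento has the highest median rent ($/mo) (≈ 3500).

Sacramento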